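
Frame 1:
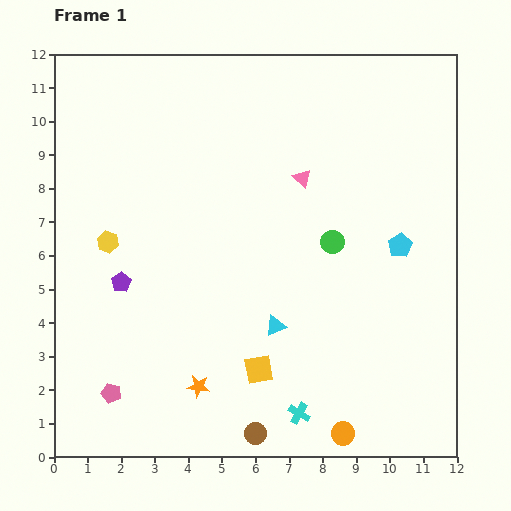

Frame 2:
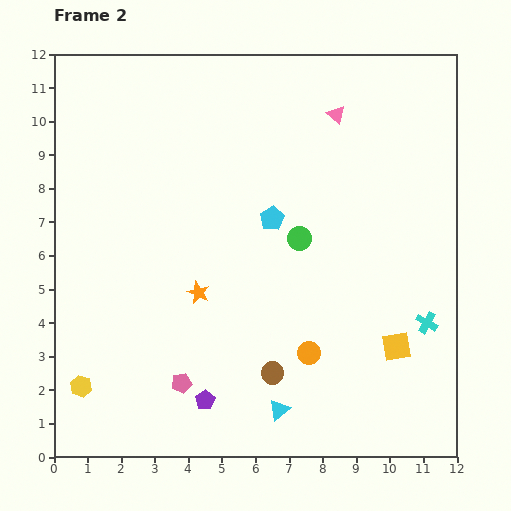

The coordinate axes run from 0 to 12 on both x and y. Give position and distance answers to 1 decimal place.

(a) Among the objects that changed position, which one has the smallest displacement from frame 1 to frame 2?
the green circle

(moved 1.0)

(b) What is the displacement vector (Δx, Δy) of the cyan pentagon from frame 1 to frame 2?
(-3.8, 0.8)

The cyan pentagon was at (10.3, 6.3) in frame 1 and (6.5, 7.1) in frame 2.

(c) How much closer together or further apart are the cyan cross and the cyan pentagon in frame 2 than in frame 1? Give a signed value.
-0.3

Distance in frame 1: 5.8. Distance in frame 2: 5.5.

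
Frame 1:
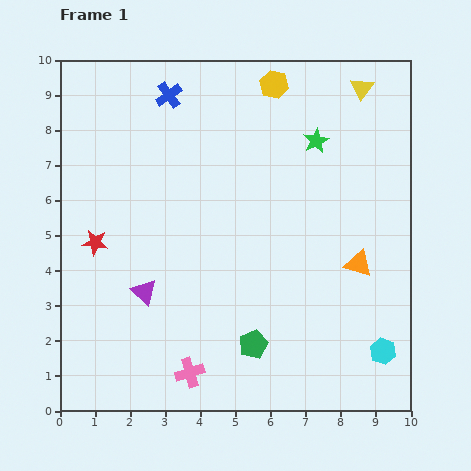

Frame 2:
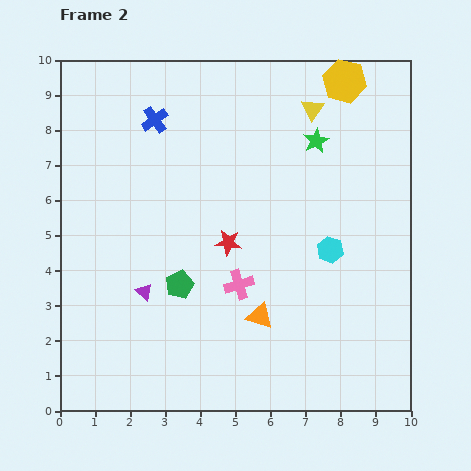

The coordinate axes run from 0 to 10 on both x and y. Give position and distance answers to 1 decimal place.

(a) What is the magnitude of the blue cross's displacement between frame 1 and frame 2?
0.8

The blue cross moved from (3.1, 9.0) to (2.7, 8.3), a distance of √(0.4² + 0.7²) ≈ 0.8.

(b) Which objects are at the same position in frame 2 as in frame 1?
the green star, the purple triangle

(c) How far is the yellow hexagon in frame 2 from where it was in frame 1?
2.0

The yellow hexagon moved from (6.1, 9.3) to (8.1, 9.4), a distance of √(2.0² + 0.1²) ≈ 2.0.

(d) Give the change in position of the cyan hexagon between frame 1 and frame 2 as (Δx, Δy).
(-1.5, 2.9)

The cyan hexagon was at (9.2, 1.7) in frame 1 and (7.7, 4.6) in frame 2.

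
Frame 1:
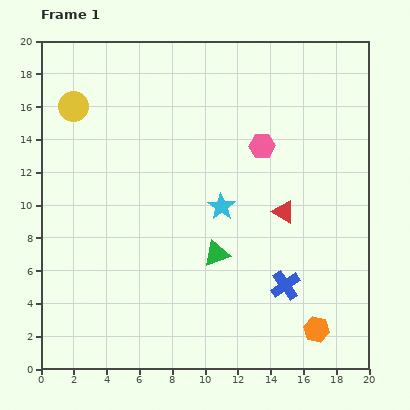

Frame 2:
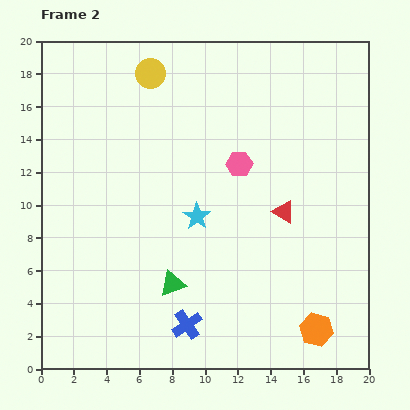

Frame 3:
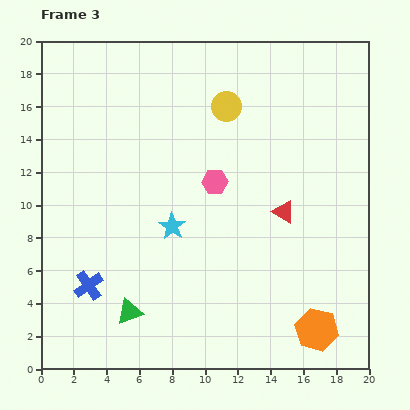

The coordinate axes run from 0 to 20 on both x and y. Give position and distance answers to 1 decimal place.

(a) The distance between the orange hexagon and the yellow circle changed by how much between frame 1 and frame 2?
-1.5

Distance in frame 1: 20.1. Distance in frame 2: 18.6.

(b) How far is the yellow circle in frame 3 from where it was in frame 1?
9.3

The yellow circle moved from (2.0, 16.0) to (11.3, 16.0), a distance of √(9.3² + 0.0²) ≈ 9.3.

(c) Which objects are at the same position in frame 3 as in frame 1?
the orange hexagon, the red triangle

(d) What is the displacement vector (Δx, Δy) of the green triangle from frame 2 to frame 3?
(-2.6, -1.7)

The green triangle was at (8.0, 5.2) in frame 2 and (5.4, 3.5) in frame 3.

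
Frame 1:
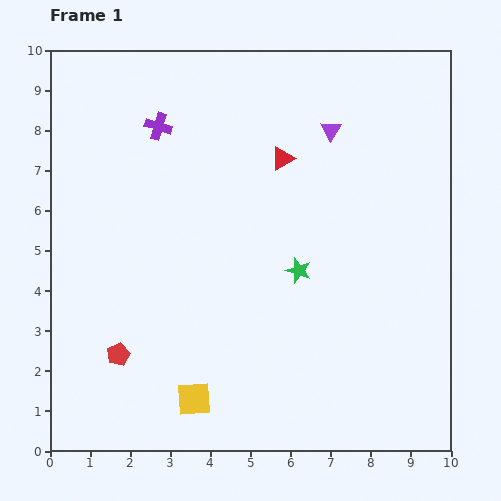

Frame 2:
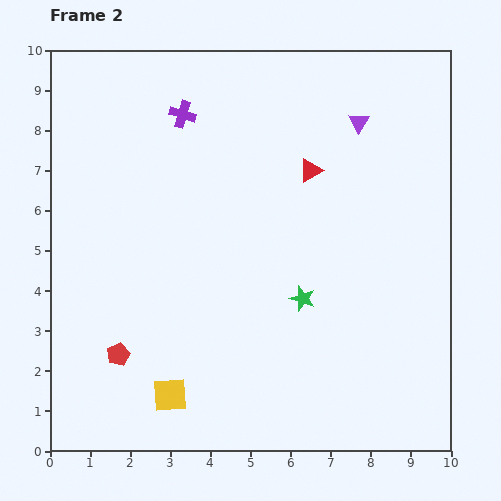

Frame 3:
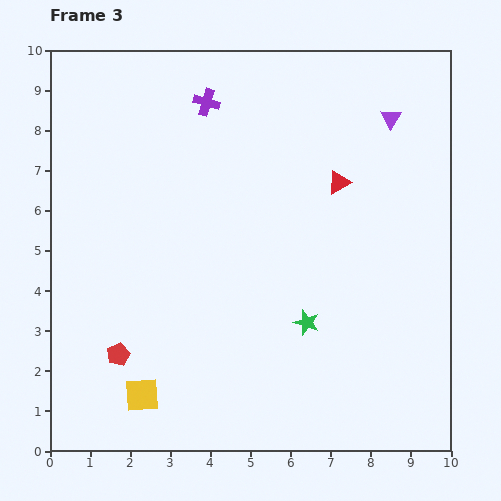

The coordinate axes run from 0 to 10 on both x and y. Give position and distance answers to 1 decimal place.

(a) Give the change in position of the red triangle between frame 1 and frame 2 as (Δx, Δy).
(0.7, -0.3)

The red triangle was at (5.8, 7.3) in frame 1 and (6.5, 7.0) in frame 2.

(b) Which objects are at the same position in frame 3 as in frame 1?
the red pentagon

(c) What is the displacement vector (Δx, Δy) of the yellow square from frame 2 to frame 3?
(-0.7, 0.0)

The yellow square was at (3.0, 1.4) in frame 2 and (2.3, 1.4) in frame 3.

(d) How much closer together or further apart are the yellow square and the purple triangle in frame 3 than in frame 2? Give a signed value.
+1.0

Distance in frame 2: 8.3. Distance in frame 3: 9.3.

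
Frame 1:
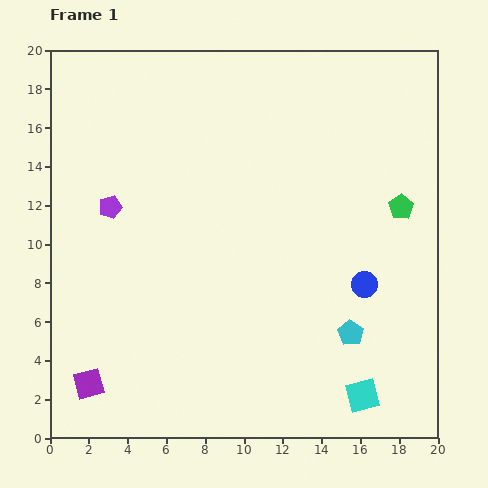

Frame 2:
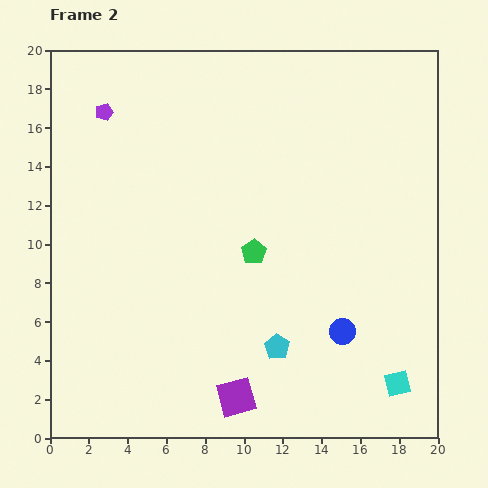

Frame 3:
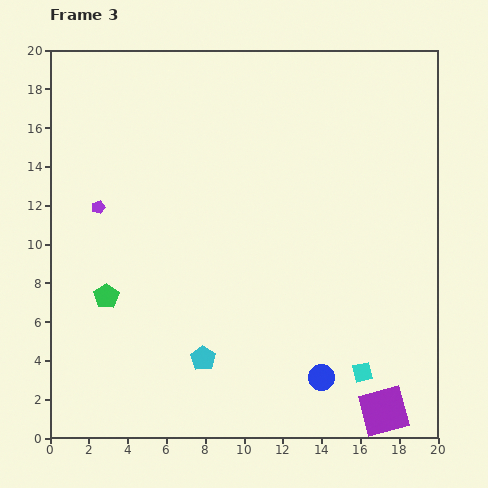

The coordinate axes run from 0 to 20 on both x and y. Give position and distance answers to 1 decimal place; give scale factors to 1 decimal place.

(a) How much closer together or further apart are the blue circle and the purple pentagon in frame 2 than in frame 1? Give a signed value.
+3.0

Distance in frame 1: 13.7. Distance in frame 2: 16.7.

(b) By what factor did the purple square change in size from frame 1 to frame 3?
1.6×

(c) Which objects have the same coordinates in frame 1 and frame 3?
none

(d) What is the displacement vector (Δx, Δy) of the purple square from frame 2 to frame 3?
(7.6, -0.7)

The purple square was at (9.6, 2.1) in frame 2 and (17.2, 1.4) in frame 3.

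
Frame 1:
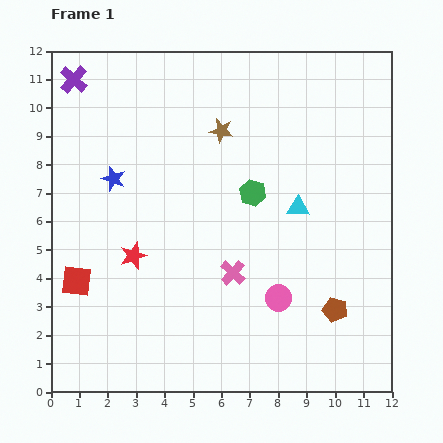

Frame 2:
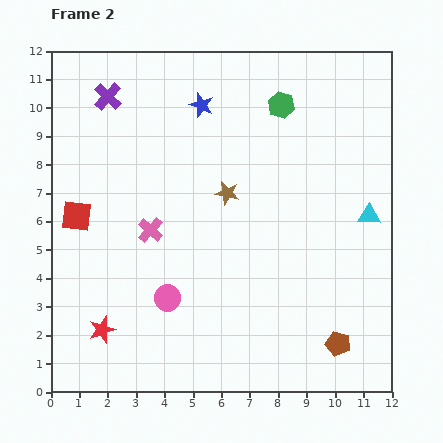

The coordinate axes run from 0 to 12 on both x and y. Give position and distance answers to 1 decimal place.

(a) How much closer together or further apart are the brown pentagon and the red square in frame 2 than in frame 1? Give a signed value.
+1.0

Distance in frame 1: 9.2. Distance in frame 2: 10.2.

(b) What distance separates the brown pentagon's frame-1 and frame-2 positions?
1.2

The brown pentagon moved from (10.0, 2.9) to (10.1, 1.7), a distance of √(0.1² + 1.2²) ≈ 1.2.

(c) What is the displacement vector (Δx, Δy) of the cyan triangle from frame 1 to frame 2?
(2.5, -0.3)

The cyan triangle was at (8.7, 6.5) in frame 1 and (11.2, 6.2) in frame 2.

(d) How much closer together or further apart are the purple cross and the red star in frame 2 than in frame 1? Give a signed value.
+1.7

Distance in frame 1: 6.5. Distance in frame 2: 8.2.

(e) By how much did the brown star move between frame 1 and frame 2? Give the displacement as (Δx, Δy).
(0.2, -2.2)

The brown star was at (6.0, 9.2) in frame 1 and (6.2, 7.0) in frame 2.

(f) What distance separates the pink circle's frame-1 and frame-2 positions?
3.9

The pink circle moved from (8.0, 3.3) to (4.1, 3.3), a distance of √(3.9² + 0.0²) ≈ 3.9.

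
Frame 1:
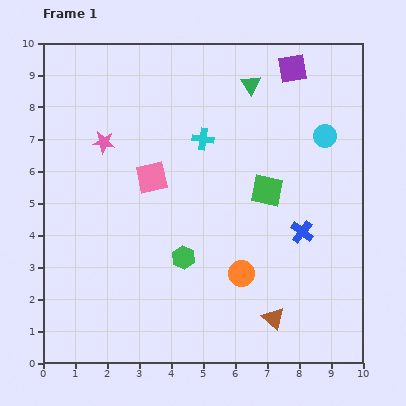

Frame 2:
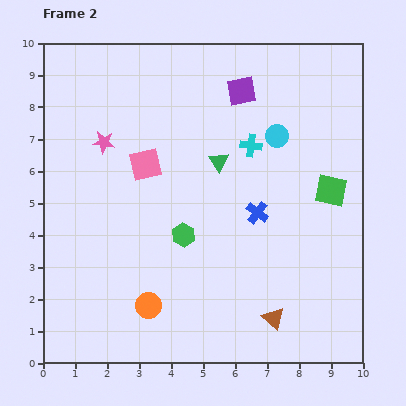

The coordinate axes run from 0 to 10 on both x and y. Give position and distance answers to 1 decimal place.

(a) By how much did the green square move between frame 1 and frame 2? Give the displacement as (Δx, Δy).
(2.0, 0.0)

The green square was at (7.0, 5.4) in frame 1 and (9.0, 5.4) in frame 2.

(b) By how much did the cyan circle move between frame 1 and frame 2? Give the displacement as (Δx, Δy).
(-1.5, 0.0)

The cyan circle was at (8.8, 7.1) in frame 1 and (7.3, 7.1) in frame 2.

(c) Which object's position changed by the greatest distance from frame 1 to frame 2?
the orange circle

(moved 3.1; next 2.6)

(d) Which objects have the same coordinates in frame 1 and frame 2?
the pink star, the brown triangle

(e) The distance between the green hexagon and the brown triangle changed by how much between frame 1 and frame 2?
+0.4

Distance in frame 1: 3.4. Distance in frame 2: 3.8.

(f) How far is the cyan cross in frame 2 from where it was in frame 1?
1.5

The cyan cross moved from (5.0, 7.0) to (6.5, 6.8), a distance of √(1.5² + 0.2²) ≈ 1.5.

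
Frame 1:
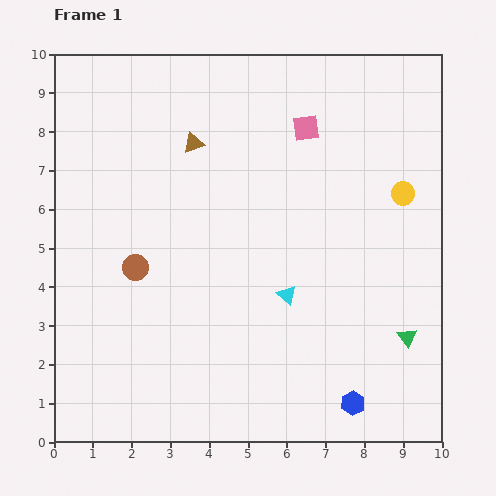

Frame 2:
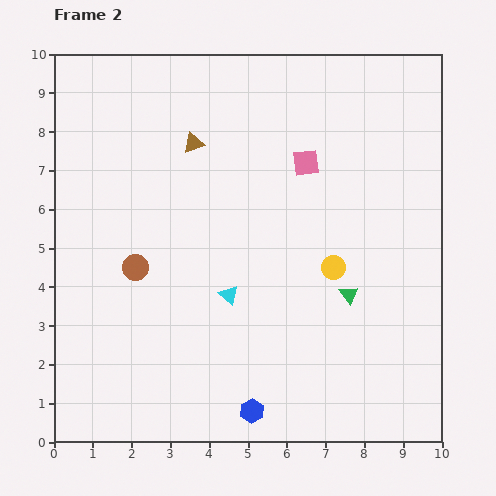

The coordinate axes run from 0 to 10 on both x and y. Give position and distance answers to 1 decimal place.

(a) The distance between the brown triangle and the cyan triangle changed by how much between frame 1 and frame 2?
-0.6

Distance in frame 1: 4.6. Distance in frame 2: 4.0.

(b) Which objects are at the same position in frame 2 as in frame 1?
the brown triangle, the brown circle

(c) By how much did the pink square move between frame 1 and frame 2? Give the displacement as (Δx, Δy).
(0.0, -0.9)

The pink square was at (6.5, 8.1) in frame 1 and (6.5, 7.2) in frame 2.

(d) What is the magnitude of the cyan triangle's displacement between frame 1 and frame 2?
1.5

The cyan triangle moved from (6.0, 3.8) to (4.5, 3.8), a distance of √(1.5² + 0.0²) ≈ 1.5.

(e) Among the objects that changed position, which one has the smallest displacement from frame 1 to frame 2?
the pink square

(moved 0.9)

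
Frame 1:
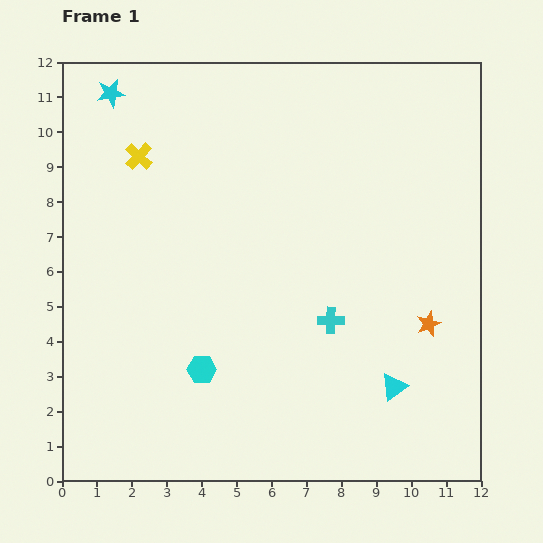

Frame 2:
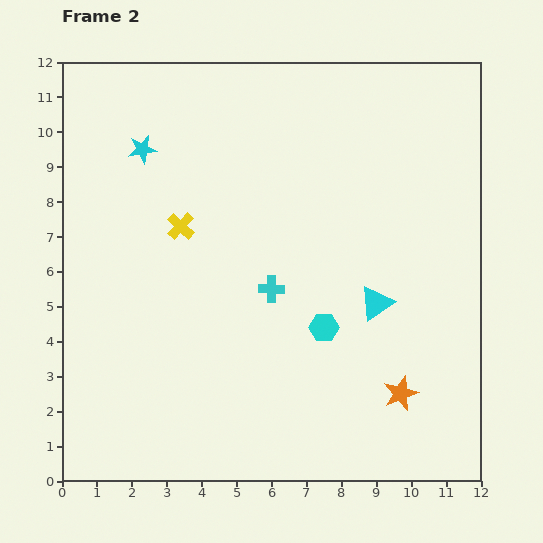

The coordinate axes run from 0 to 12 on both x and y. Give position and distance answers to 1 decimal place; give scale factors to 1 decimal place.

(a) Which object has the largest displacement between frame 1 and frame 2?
the cyan hexagon

(moved 3.7; next 2.5)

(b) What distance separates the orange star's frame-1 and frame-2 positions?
2.2

The orange star moved from (10.5, 4.5) to (9.7, 2.5), a distance of √(0.8² + 2.0²) ≈ 2.2.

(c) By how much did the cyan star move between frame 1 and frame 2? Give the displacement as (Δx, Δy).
(0.9, -1.6)

The cyan star was at (1.4, 11.1) in frame 1 and (2.3, 9.5) in frame 2.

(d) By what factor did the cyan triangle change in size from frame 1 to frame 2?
1.3×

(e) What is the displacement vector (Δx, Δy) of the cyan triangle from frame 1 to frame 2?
(-0.5, 2.4)

The cyan triangle was at (9.5, 2.7) in frame 1 and (9.0, 5.1) in frame 2.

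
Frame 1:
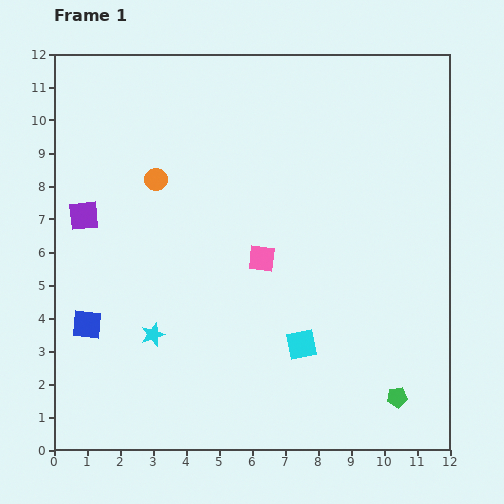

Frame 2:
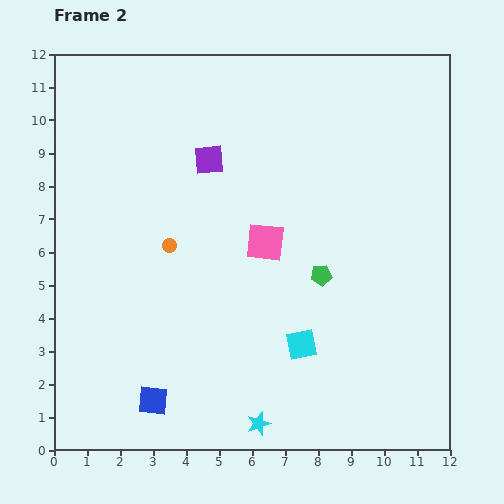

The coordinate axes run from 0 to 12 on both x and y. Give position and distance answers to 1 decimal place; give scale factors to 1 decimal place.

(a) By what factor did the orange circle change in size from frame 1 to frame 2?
0.6×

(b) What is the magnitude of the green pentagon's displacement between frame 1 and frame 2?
4.4

The green pentagon moved from (10.4, 1.6) to (8.1, 5.3), a distance of √(2.3² + 3.7²) ≈ 4.4.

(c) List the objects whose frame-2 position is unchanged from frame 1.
the cyan square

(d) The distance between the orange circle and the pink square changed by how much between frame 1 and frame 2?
-1.1

Distance in frame 1: 4.0. Distance in frame 2: 2.9.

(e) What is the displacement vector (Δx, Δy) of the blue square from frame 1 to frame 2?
(2.0, -2.3)

The blue square was at (1.0, 3.8) in frame 1 and (3.0, 1.5) in frame 2.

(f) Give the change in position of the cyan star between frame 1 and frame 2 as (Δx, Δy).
(3.2, -2.7)

The cyan star was at (3.0, 3.5) in frame 1 and (6.2, 0.8) in frame 2.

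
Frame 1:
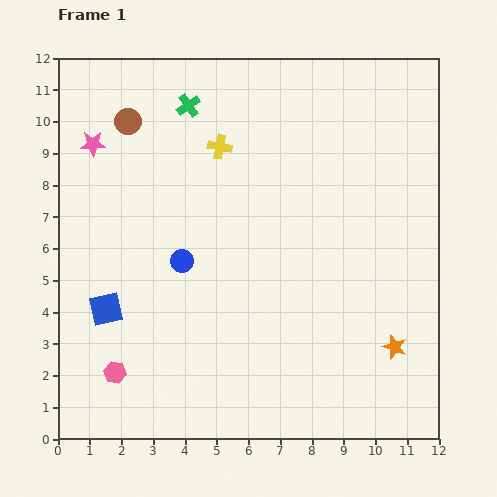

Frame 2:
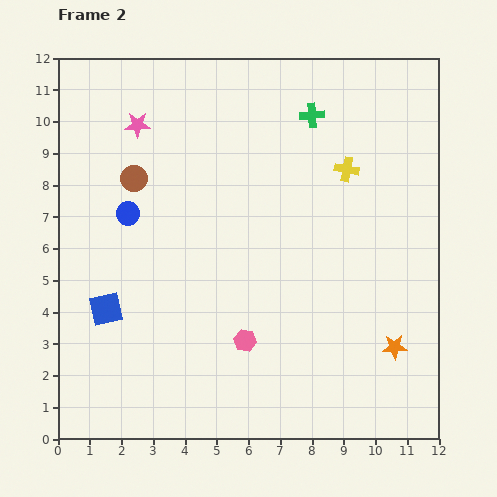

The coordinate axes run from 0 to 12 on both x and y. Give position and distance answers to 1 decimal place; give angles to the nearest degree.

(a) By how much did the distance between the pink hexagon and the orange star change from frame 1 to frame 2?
-4.1

Distance in frame 1: 8.8. Distance in frame 2: 4.7.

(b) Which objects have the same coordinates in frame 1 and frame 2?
the orange star, the blue square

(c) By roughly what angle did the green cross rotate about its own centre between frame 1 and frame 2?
31° clockwise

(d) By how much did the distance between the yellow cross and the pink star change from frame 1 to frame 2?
+2.7

Distance in frame 1: 4.0. Distance in frame 2: 6.7.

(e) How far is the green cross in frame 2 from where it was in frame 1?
3.9

The green cross moved from (4.1, 10.5) to (8.0, 10.2), a distance of √(3.9² + 0.3²) ≈ 3.9.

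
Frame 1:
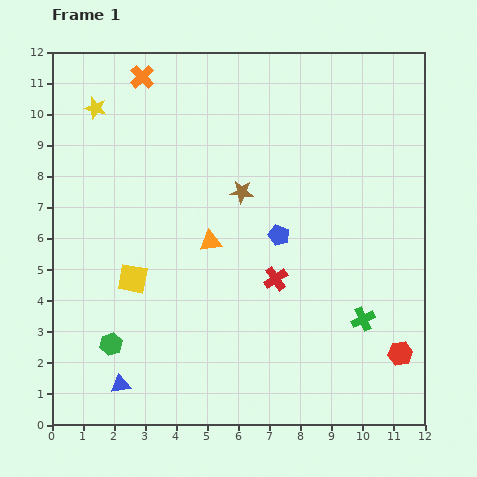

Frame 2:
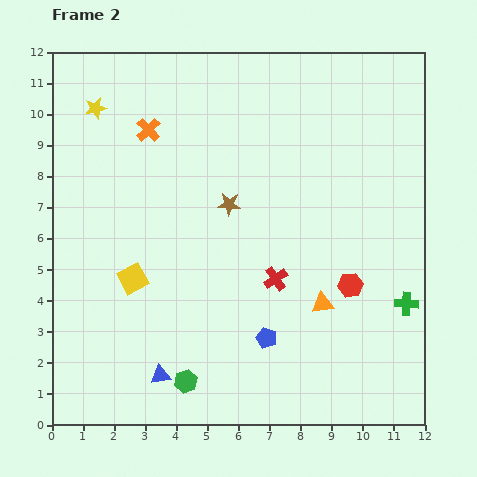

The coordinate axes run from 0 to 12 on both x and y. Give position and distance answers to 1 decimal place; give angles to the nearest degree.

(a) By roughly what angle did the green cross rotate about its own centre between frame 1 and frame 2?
28° clockwise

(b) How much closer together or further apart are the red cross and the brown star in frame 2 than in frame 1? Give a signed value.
-0.2

Distance in frame 1: 3.0. Distance in frame 2: 2.8.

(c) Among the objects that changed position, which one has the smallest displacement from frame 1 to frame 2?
the brown star

(moved 0.6)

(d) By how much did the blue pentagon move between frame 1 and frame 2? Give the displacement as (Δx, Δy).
(-0.4, -3.3)

The blue pentagon was at (7.3, 6.1) in frame 1 and (6.9, 2.8) in frame 2.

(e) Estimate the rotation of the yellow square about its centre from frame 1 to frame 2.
38° counter-clockwise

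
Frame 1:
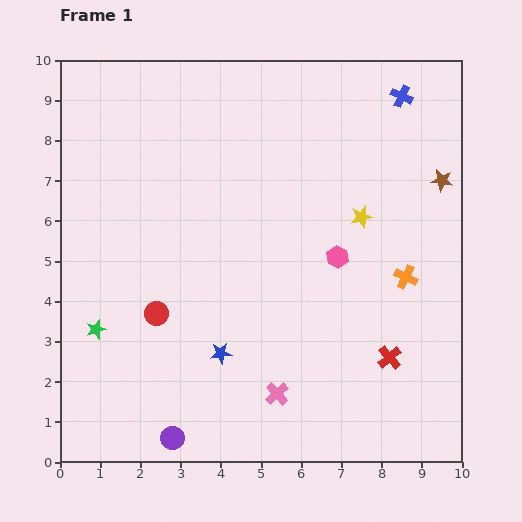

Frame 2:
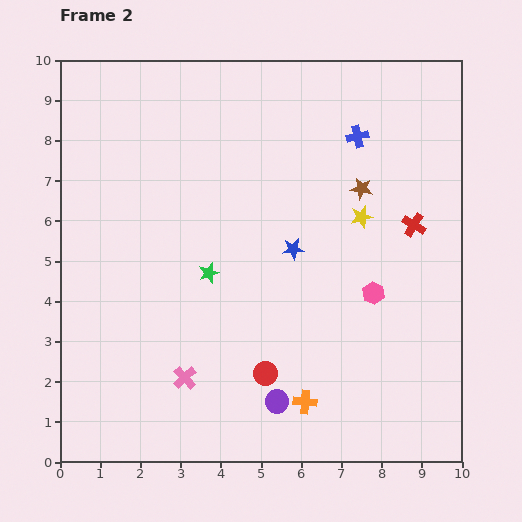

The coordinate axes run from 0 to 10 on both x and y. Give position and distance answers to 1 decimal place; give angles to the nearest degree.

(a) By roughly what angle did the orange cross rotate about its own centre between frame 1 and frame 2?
20° counter-clockwise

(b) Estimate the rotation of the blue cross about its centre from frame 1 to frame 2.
37° counter-clockwise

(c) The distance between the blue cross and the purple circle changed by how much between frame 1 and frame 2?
-3.3

Distance in frame 1: 10.2. Distance in frame 2: 6.9.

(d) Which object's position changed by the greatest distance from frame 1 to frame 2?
the orange cross

(moved 4.0; next 3.4)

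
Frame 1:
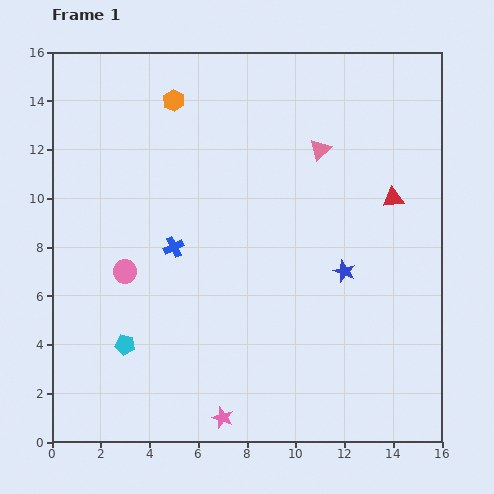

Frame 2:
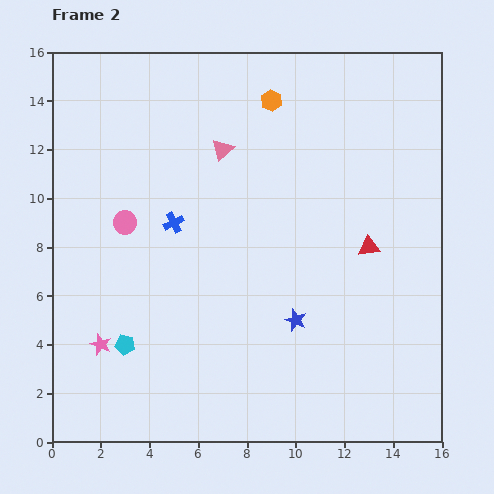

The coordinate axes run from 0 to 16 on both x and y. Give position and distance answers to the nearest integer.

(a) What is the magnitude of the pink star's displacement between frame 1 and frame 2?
6

The pink star moved from (7, 1) to (2, 4), a distance of √(5² + 3²) ≈ 6.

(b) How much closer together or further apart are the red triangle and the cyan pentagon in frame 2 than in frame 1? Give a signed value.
-2

Distance in frame 1: 13. Distance in frame 2: 11.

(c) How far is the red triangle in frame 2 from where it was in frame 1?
2

The red triangle moved from (14, 10) to (13, 8), a distance of √(1² + 2²) ≈ 2.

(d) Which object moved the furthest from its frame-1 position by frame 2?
the pink star

(moved 6; next 4)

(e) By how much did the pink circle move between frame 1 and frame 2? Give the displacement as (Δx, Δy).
(0, 2)

The pink circle was at (3, 7) in frame 1 and (3, 9) in frame 2.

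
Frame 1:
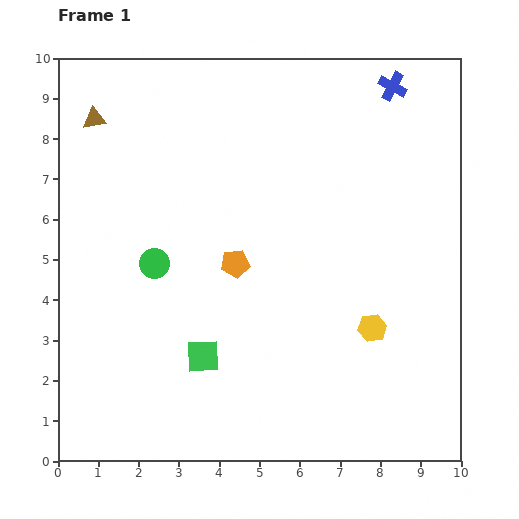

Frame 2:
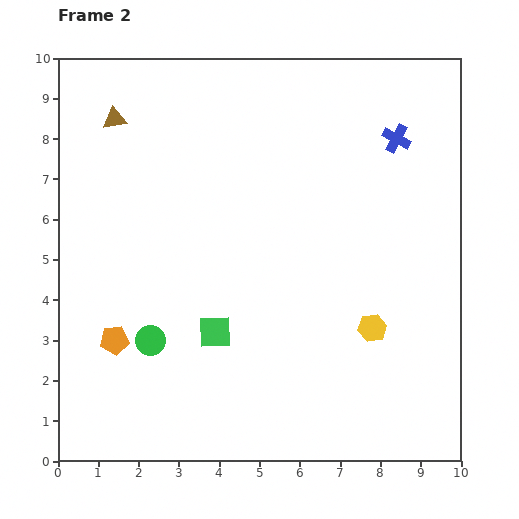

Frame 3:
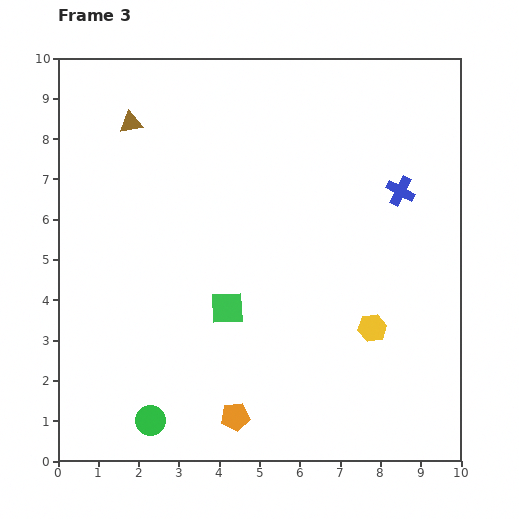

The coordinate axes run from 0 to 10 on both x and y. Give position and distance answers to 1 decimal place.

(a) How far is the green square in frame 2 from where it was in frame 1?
0.7

The green square moved from (3.6, 2.6) to (3.9, 3.2), a distance of √(0.3² + 0.6²) ≈ 0.7.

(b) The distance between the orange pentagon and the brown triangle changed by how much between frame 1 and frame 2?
+0.5

Distance in frame 1: 5.0. Distance in frame 2: 5.5.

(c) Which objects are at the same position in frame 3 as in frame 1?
the yellow hexagon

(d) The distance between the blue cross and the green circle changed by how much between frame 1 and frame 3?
+1.0

Distance in frame 1: 7.4. Distance in frame 3: 8.4.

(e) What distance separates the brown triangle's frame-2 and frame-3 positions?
0.4

The brown triangle moved from (1.4, 8.5) to (1.8, 8.4), a distance of √(0.4² + 0.1²) ≈ 0.4.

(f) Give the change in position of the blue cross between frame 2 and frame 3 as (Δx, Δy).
(0.1, -1.3)

The blue cross was at (8.4, 8.0) in frame 2 and (8.5, 6.7) in frame 3.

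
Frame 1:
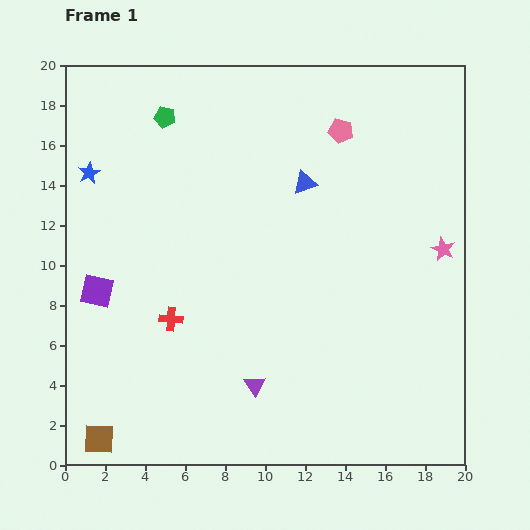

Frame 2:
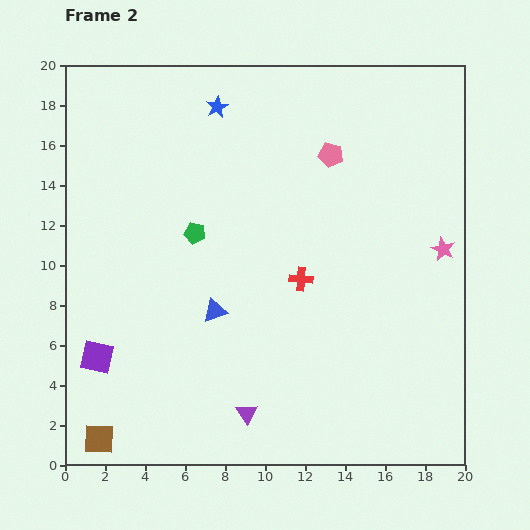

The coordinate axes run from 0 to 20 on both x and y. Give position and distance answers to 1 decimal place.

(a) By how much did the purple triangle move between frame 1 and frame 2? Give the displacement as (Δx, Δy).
(-0.4, -1.4)

The purple triangle was at (9.5, 4.0) in frame 1 and (9.1, 2.6) in frame 2.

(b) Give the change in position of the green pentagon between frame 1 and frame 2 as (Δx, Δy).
(1.5, -5.8)

The green pentagon was at (5.0, 17.4) in frame 1 and (6.5, 11.6) in frame 2.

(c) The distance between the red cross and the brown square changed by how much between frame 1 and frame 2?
+5.9

Distance in frame 1: 7.0. Distance in frame 2: 12.9.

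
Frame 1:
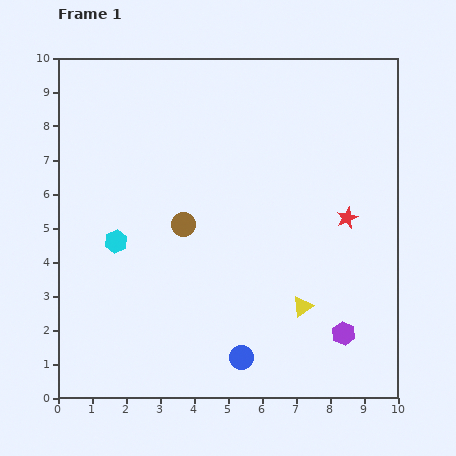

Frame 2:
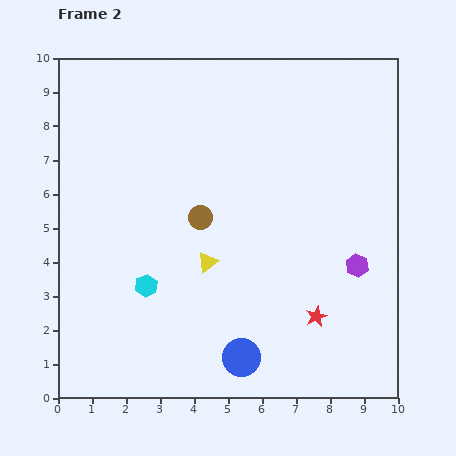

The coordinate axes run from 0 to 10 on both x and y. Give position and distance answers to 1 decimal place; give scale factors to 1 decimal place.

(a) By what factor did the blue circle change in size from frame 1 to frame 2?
1.6×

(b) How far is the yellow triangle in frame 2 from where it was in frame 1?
3.1

The yellow triangle moved from (7.2, 2.7) to (4.4, 4.0), a distance of √(2.8² + 1.3²) ≈ 3.1.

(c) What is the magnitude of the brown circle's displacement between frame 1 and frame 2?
0.5

The brown circle moved from (3.7, 5.1) to (4.2, 5.3), a distance of √(0.5² + 0.2²) ≈ 0.5.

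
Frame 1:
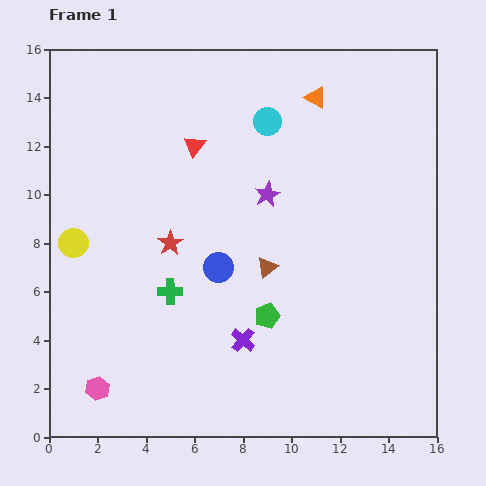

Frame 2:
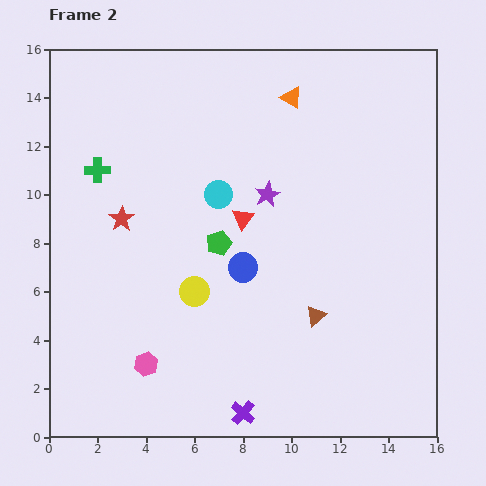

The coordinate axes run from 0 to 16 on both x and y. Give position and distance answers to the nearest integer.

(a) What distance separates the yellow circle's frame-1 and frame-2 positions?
5

The yellow circle moved from (1, 8) to (6, 6), a distance of √(5² + 2²) ≈ 5.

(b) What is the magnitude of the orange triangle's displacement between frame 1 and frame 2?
1

The orange triangle moved from (11, 14) to (10, 14), a distance of √(1² + 0²) ≈ 1.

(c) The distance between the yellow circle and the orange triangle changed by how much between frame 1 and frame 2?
-3

Distance in frame 1: 12. Distance in frame 2: 9.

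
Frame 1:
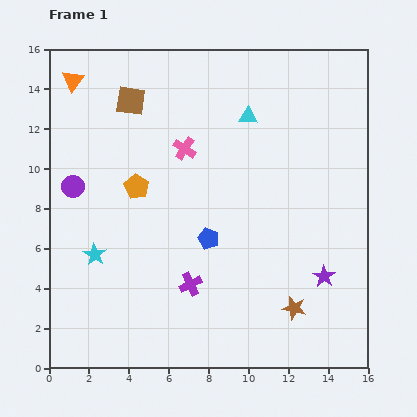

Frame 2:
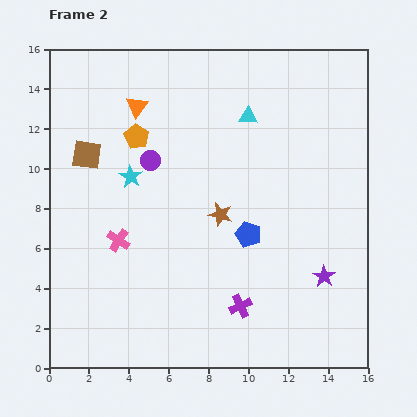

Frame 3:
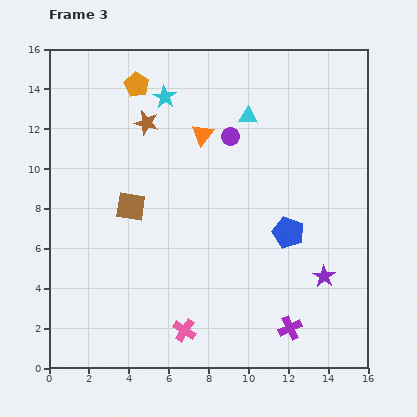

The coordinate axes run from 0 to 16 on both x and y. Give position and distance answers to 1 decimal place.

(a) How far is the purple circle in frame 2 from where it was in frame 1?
4.1

The purple circle moved from (1.2, 9.1) to (5.1, 10.4), a distance of √(3.9² + 1.3²) ≈ 4.1.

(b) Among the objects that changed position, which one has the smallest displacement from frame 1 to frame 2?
the blue pentagon

(moved 2.0)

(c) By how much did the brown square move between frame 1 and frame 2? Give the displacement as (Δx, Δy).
(-2.2, -2.7)

The brown square was at (4.1, 13.4) in frame 1 and (1.9, 10.7) in frame 2.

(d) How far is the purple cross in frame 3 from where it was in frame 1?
5.5

The purple cross moved from (7.1, 4.2) to (12.1, 2.0), a distance of √(5.0² + 2.2²) ≈ 5.5.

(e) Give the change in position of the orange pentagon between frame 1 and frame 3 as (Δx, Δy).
(0.0, 5.1)

The orange pentagon was at (4.4, 9.1) in frame 1 and (4.4, 14.2) in frame 3.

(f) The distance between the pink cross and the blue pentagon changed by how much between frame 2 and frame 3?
+0.6

Distance in frame 2: 6.5. Distance in frame 3: 7.1.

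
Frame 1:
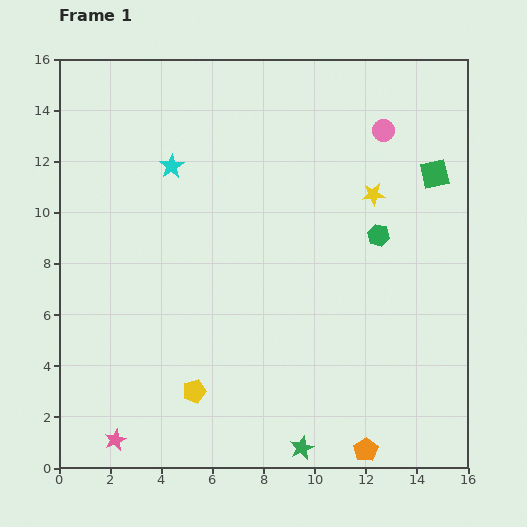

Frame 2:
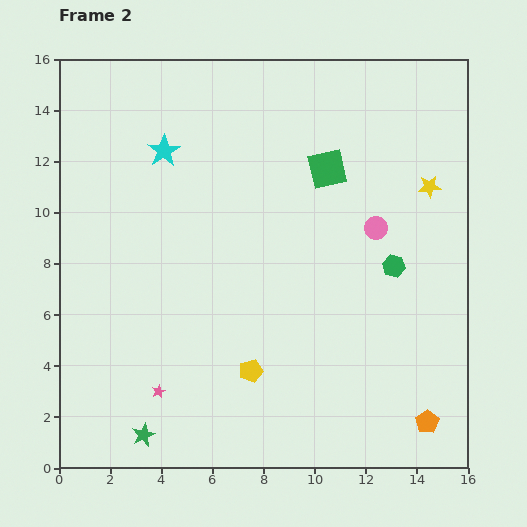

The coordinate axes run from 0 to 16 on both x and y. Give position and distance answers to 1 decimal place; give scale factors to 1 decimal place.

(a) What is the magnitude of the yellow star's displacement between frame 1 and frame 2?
2.2

The yellow star moved from (12.3, 10.7) to (14.5, 11.0), a distance of √(2.2² + 0.3²) ≈ 2.2.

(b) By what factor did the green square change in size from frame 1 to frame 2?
1.3×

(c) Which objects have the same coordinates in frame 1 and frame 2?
none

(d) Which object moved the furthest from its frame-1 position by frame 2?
the green star

(moved 6.2; next 4.2)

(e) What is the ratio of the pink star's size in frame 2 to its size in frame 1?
0.6×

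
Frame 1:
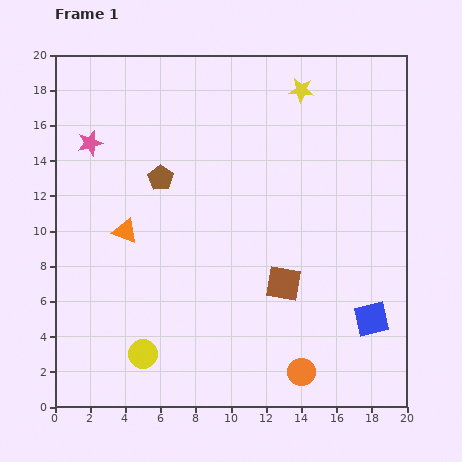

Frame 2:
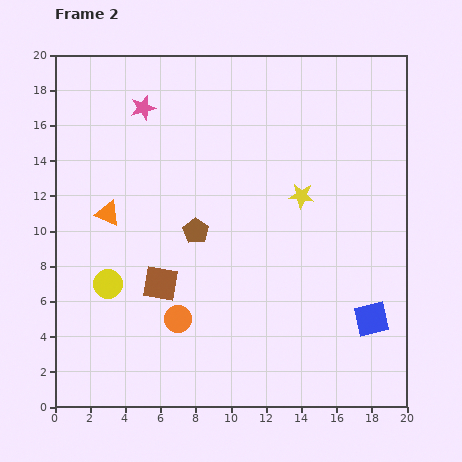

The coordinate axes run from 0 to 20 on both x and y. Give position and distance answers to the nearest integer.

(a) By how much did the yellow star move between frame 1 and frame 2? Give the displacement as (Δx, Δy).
(0, -6)

The yellow star was at (14, 18) in frame 1 and (14, 12) in frame 2.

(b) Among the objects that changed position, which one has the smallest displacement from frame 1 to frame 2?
the orange triangle

(moved 1)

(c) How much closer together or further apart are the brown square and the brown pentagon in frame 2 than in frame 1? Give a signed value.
-5

Distance in frame 1: 9. Distance in frame 2: 4.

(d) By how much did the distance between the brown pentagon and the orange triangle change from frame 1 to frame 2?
+1

Distance in frame 1: 4. Distance in frame 2: 5.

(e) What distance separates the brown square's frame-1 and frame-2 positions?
7

The brown square moved from (13, 7) to (6, 7), a distance of √(7² + 0²) ≈ 7.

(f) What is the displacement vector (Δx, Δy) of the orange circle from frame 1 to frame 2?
(-7, 3)

The orange circle was at (14, 2) in frame 1 and (7, 5) in frame 2.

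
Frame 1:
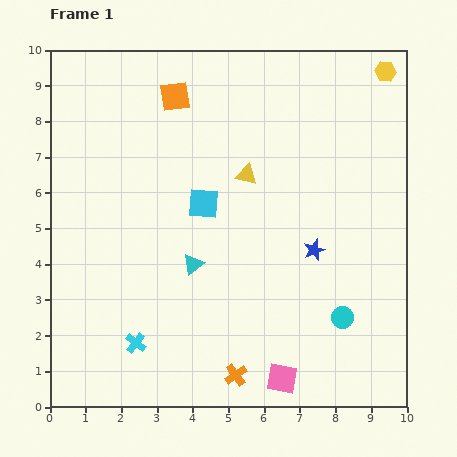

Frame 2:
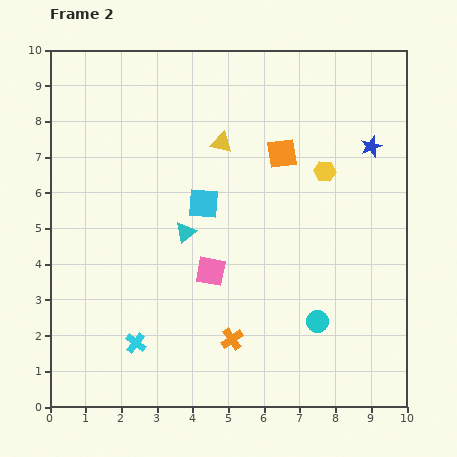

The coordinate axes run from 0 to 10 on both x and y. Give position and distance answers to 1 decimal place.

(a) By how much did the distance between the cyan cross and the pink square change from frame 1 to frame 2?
-1.3

Distance in frame 1: 4.2. Distance in frame 2: 2.9.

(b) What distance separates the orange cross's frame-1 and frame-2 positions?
1.0

The orange cross moved from (5.2, 0.9) to (5.1, 1.9), a distance of √(0.1² + 1.0²) ≈ 1.0.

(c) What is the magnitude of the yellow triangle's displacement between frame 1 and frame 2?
1.1

The yellow triangle moved from (5.5, 6.5) to (4.8, 7.4), a distance of √(0.7² + 0.9²) ≈ 1.1.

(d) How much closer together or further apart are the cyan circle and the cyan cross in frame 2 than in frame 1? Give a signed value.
-0.7

Distance in frame 1: 5.8. Distance in frame 2: 5.1.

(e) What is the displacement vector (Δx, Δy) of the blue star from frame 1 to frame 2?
(1.6, 2.9)

The blue star was at (7.4, 4.4) in frame 1 and (9.0, 7.3) in frame 2.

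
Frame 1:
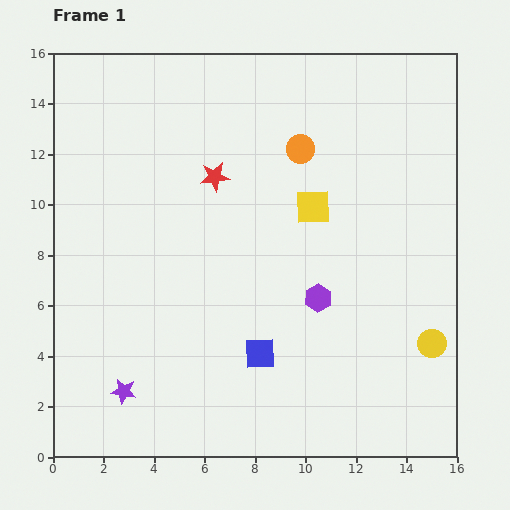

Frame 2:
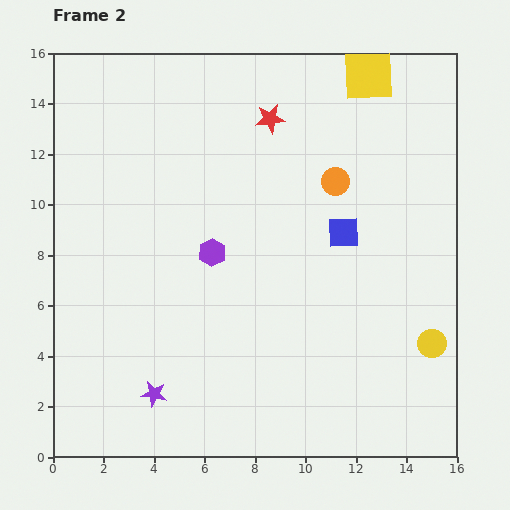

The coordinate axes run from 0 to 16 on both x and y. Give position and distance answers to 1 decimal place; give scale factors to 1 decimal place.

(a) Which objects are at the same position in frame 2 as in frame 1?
the yellow circle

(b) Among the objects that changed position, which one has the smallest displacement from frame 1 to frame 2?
the purple star

(moved 1.2)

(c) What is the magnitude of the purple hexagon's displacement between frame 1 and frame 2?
4.6

The purple hexagon moved from (10.5, 6.3) to (6.3, 8.1), a distance of √(4.2² + 1.8²) ≈ 4.6.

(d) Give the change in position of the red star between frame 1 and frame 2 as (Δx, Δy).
(2.2, 2.3)

The red star was at (6.4, 11.1) in frame 1 and (8.6, 13.4) in frame 2.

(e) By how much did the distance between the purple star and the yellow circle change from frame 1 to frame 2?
-1.1

Distance in frame 1: 12.3. Distance in frame 2: 11.2.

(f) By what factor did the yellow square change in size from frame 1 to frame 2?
1.4×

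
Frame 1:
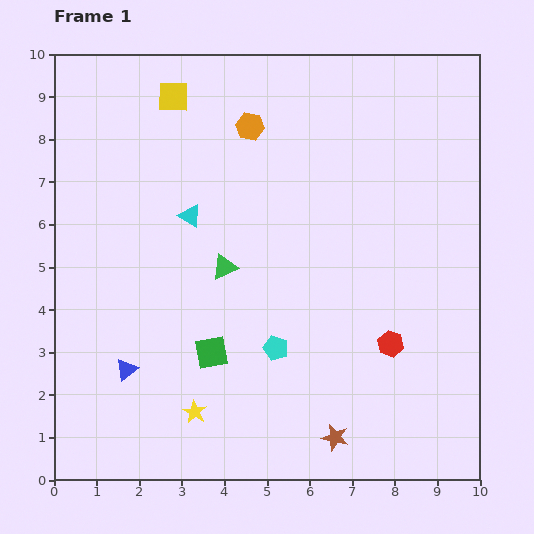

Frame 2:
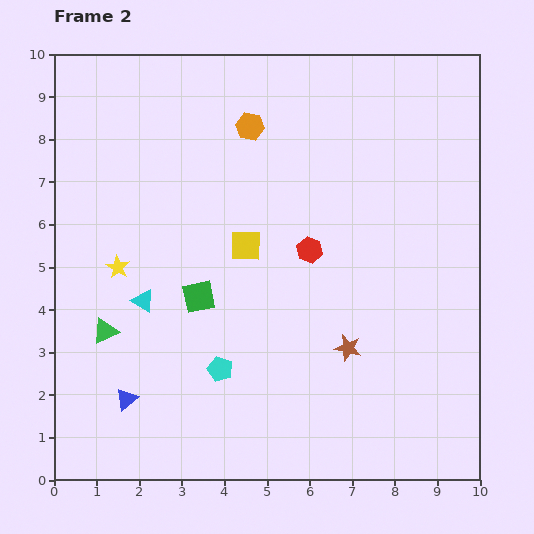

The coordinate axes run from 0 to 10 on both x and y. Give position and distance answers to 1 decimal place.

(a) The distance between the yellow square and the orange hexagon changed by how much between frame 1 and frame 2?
+0.9

Distance in frame 1: 1.9. Distance in frame 2: 2.8.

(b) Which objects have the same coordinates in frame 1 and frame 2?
the orange hexagon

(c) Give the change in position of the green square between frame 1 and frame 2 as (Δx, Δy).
(-0.3, 1.3)

The green square was at (3.7, 3.0) in frame 1 and (3.4, 4.3) in frame 2.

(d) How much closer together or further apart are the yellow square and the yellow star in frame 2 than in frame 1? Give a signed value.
-4.4

Distance in frame 1: 7.4. Distance in frame 2: 3.0.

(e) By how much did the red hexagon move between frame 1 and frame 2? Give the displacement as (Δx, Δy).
(-1.9, 2.2)

The red hexagon was at (7.9, 3.2) in frame 1 and (6.0, 5.4) in frame 2.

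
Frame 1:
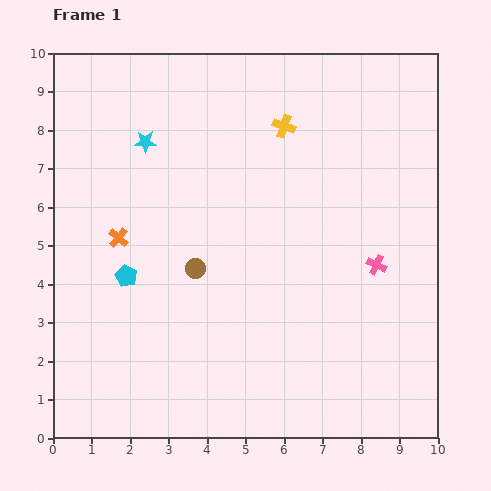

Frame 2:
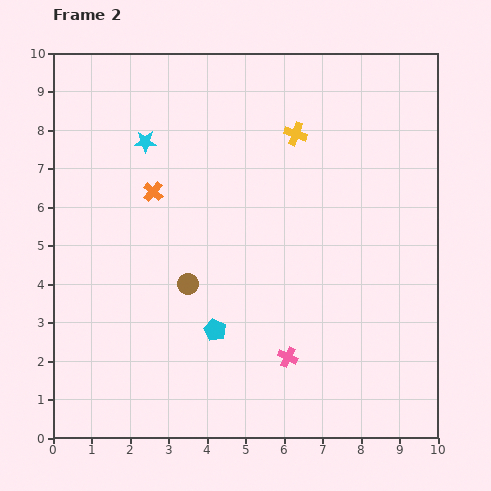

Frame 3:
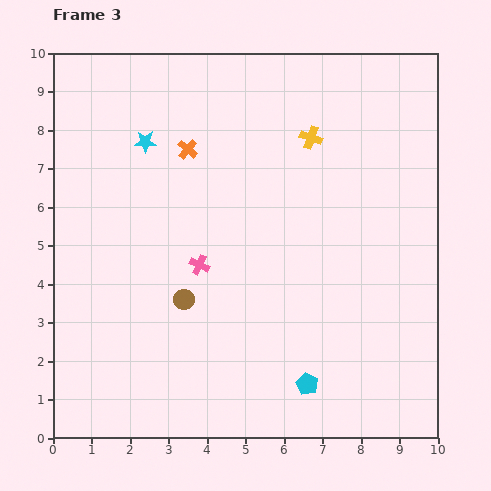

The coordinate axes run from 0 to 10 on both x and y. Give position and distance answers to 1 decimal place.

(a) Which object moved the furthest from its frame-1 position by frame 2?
the pink cross

(moved 3.3; next 2.7)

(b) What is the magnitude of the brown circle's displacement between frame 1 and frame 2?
0.4

The brown circle moved from (3.7, 4.4) to (3.5, 4.0), a distance of √(0.2² + 0.4²) ≈ 0.4.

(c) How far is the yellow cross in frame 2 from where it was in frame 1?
0.4

The yellow cross moved from (6.0, 8.1) to (6.3, 7.9), a distance of √(0.3² + 0.2²) ≈ 0.4.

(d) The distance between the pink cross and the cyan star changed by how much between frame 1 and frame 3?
-3.3

Distance in frame 1: 6.8. Distance in frame 3: 3.5.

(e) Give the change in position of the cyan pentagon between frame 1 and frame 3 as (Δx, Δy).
(4.7, -2.8)

The cyan pentagon was at (1.9, 4.2) in frame 1 and (6.6, 1.4) in frame 3.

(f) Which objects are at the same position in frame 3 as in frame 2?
the cyan star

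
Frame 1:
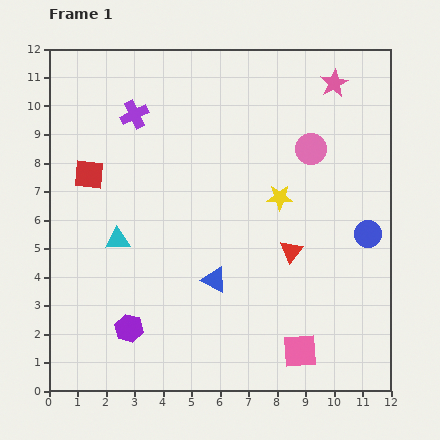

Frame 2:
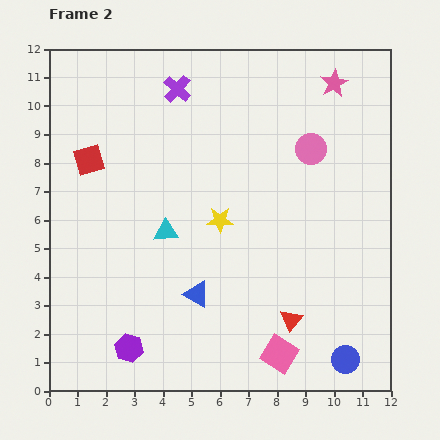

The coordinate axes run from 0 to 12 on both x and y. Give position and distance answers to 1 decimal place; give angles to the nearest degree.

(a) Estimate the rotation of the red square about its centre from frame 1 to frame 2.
21° counter-clockwise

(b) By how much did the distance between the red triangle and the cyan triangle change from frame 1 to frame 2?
-0.7

Distance in frame 1: 6.1. Distance in frame 2: 5.4.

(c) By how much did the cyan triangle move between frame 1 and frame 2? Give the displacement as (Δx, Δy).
(1.7, 0.3)

The cyan triangle was at (2.4, 5.3) in frame 1 and (4.1, 5.6) in frame 2.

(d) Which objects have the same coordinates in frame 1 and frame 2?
the pink circle, the pink star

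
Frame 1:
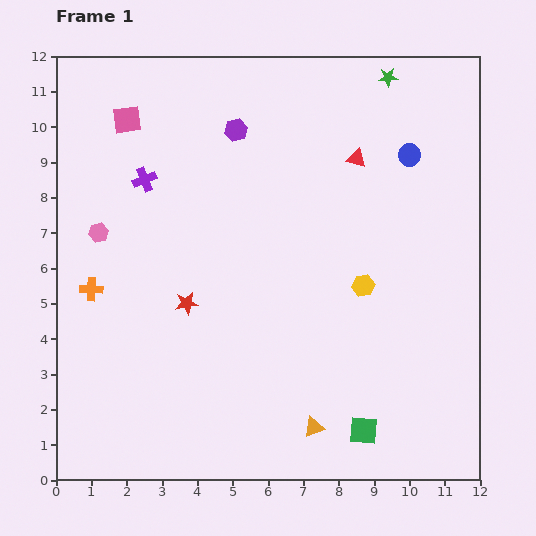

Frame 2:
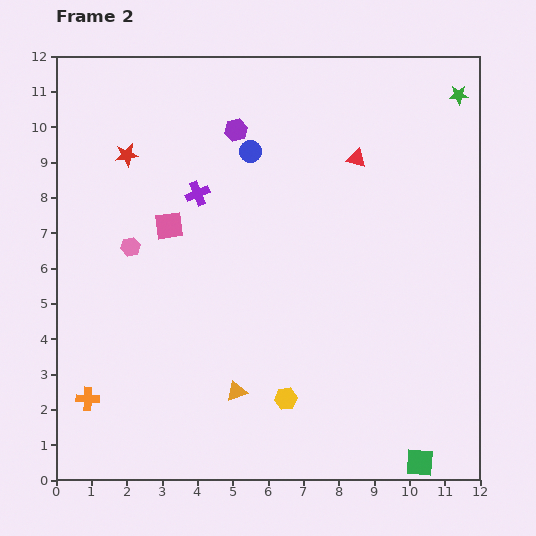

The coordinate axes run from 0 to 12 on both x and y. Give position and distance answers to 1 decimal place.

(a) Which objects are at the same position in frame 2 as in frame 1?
the purple hexagon, the red triangle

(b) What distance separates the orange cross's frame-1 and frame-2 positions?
3.1

The orange cross moved from (1.0, 5.4) to (0.9, 2.3), a distance of √(0.1² + 3.1²) ≈ 3.1.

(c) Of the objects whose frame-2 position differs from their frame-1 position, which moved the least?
the pink hexagon

(moved 1.0)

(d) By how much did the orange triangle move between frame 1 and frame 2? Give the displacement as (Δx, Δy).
(-2.2, 1.0)

The orange triangle was at (7.3, 1.5) in frame 1 and (5.1, 2.5) in frame 2.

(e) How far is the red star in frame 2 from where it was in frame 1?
4.5

The red star moved from (3.7, 5.0) to (2.0, 9.2), a distance of √(1.7² + 4.2²) ≈ 4.5.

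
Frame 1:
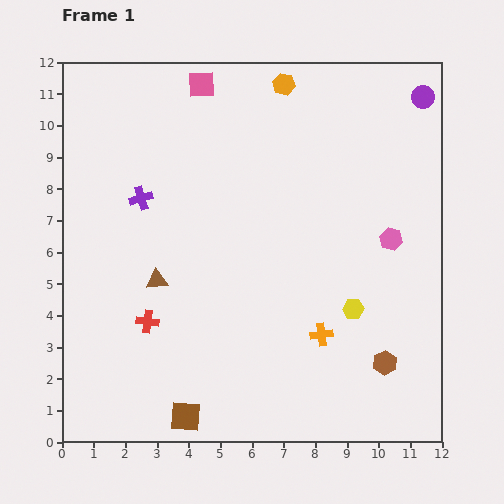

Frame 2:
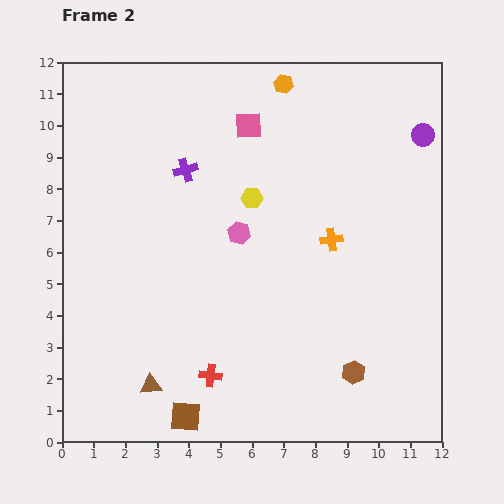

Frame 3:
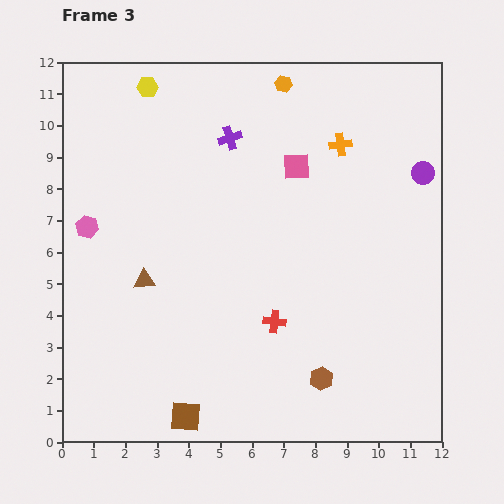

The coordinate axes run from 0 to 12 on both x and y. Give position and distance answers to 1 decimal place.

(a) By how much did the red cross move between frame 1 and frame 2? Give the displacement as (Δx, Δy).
(2.0, -1.7)

The red cross was at (2.7, 3.8) in frame 1 and (4.7, 2.1) in frame 2.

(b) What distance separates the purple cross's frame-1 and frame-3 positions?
3.4

The purple cross moved from (2.5, 7.7) to (5.3, 9.6), a distance of √(2.8² + 1.9²) ≈ 3.4.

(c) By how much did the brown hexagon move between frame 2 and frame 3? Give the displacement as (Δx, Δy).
(-1.0, -0.2)

The brown hexagon was at (9.2, 2.2) in frame 2 and (8.2, 2.0) in frame 3.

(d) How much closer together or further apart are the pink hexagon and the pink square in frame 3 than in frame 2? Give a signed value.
+3.5

Distance in frame 2: 3.4. Distance in frame 3: 6.9.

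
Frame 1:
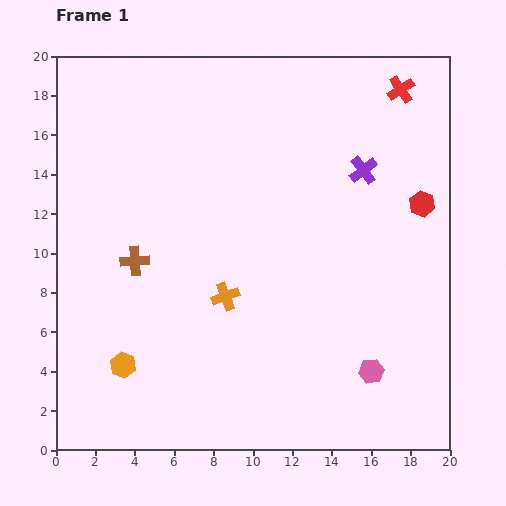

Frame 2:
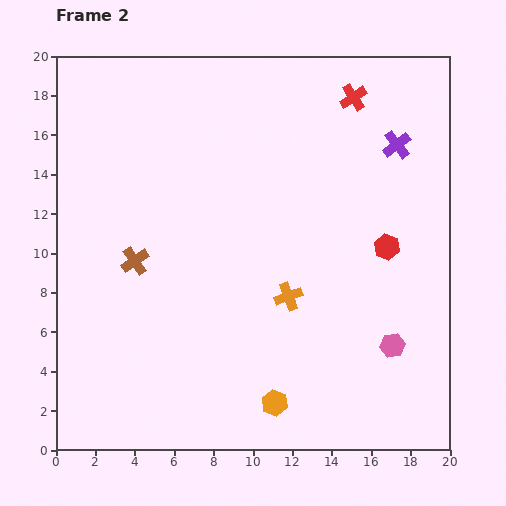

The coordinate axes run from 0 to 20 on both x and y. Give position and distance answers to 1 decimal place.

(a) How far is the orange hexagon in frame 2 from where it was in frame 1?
7.9

The orange hexagon moved from (3.4, 4.3) to (11.1, 2.4), a distance of √(7.7² + 1.9²) ≈ 7.9.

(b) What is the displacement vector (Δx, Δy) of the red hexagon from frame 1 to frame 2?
(-1.8, -2.2)

The red hexagon was at (18.6, 12.5) in frame 1 and (16.8, 10.3) in frame 2.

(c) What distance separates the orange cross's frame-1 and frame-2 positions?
3.2

The orange cross moved from (8.6, 7.8) to (11.8, 7.8), a distance of √(3.2² + 0.0²) ≈ 3.2.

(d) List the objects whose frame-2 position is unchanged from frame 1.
the brown cross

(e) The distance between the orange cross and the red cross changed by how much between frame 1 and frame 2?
-3.2

Distance in frame 1: 13.8. Distance in frame 2: 10.6.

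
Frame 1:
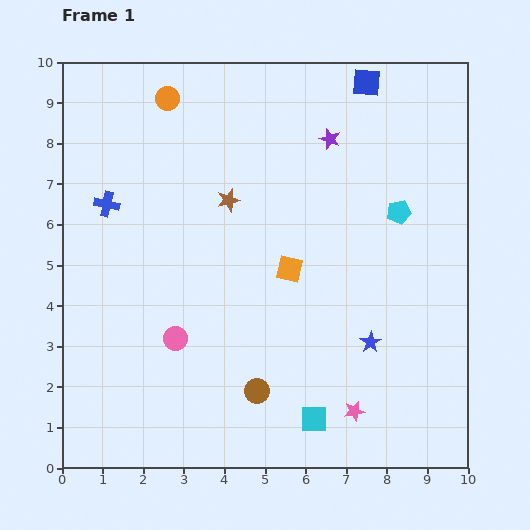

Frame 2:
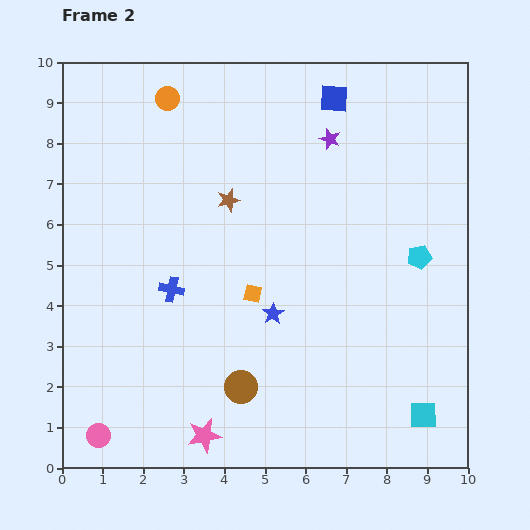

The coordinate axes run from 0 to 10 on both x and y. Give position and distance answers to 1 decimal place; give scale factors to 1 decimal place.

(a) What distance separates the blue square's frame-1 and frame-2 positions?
0.9

The blue square moved from (7.5, 9.5) to (6.7, 9.1), a distance of √(0.8² + 0.4²) ≈ 0.9.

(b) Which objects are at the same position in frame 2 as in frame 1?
the orange circle, the brown star, the purple star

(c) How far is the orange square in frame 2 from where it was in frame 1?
1.1

The orange square moved from (5.6, 4.9) to (4.7, 4.3), a distance of √(0.9² + 0.6²) ≈ 1.1.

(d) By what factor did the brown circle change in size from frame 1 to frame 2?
1.3×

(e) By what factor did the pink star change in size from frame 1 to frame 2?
1.7×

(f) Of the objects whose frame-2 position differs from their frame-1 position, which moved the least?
the brown circle

(moved 0.4)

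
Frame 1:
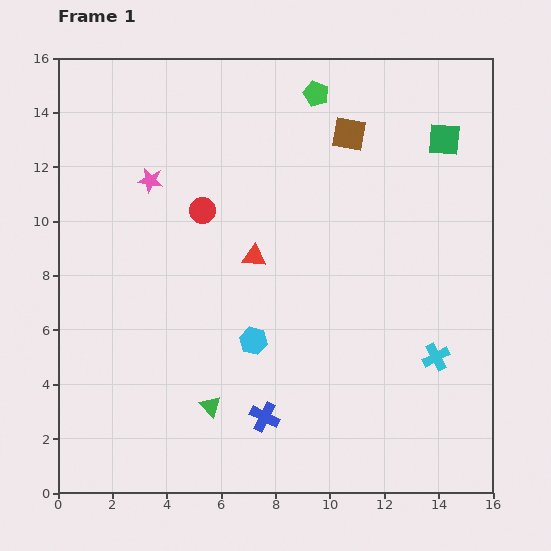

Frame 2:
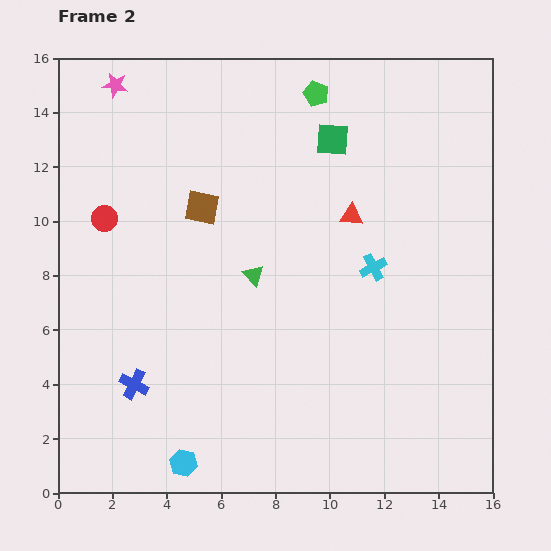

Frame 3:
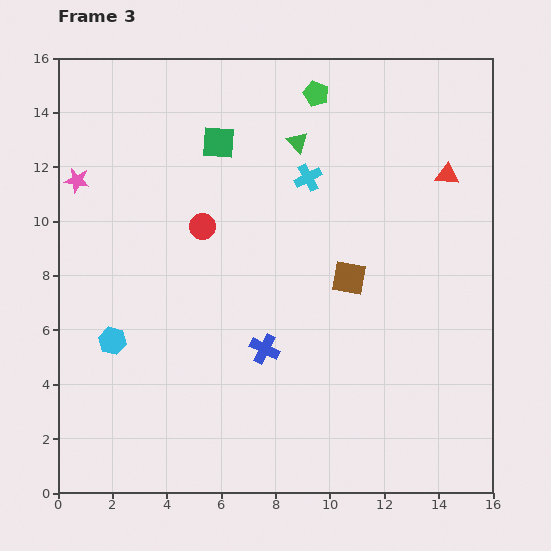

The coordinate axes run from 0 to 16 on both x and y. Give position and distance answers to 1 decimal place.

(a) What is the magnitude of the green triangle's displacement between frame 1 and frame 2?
5.1

The green triangle moved from (5.6, 3.2) to (7.2, 8.0), a distance of √(1.6² + 4.8²) ≈ 5.1.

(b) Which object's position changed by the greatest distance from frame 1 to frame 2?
the brown square

(moved 6.0; next 5.2)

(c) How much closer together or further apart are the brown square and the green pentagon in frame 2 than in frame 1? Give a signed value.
+4.0

Distance in frame 1: 1.9. Distance in frame 2: 5.9.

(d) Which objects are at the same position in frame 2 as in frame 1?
the green pentagon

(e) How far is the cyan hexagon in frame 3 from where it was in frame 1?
5.2

The cyan hexagon moved from (7.2, 5.6) to (2.0, 5.6), a distance of √(5.2² + 0.0²) ≈ 5.2.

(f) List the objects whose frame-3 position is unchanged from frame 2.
the green pentagon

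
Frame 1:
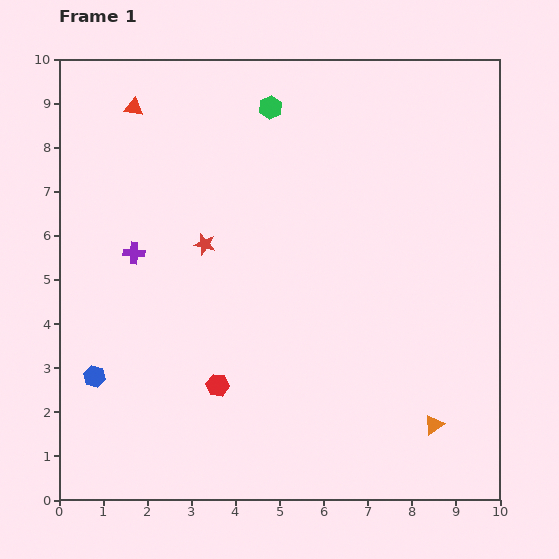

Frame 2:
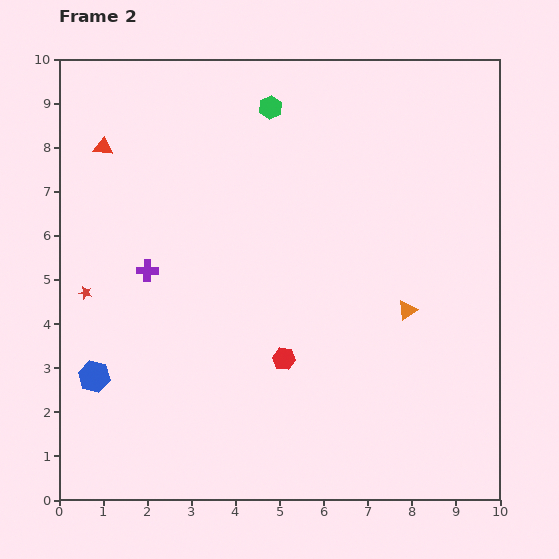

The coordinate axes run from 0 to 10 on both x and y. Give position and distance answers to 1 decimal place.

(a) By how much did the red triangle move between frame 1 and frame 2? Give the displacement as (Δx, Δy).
(-0.7, -0.9)

The red triangle was at (1.7, 8.9) in frame 1 and (1.0, 8.0) in frame 2.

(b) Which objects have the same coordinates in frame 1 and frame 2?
the green hexagon, the blue hexagon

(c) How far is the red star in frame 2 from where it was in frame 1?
2.9

The red star moved from (3.3, 5.8) to (0.6, 4.7), a distance of √(2.7² + 1.1²) ≈ 2.9.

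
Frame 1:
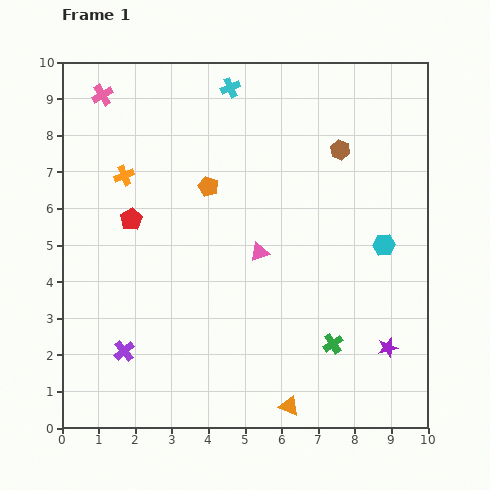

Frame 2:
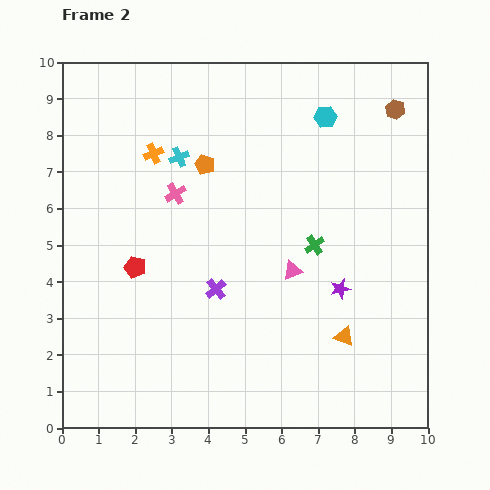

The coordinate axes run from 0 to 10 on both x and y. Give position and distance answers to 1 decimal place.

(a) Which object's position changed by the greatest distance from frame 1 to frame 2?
the cyan hexagon

(moved 3.8; next 3.4)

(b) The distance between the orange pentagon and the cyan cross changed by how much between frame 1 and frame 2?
-2.1

Distance in frame 1: 2.8. Distance in frame 2: 0.7.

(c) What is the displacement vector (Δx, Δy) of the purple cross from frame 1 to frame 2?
(2.5, 1.7)

The purple cross was at (1.7, 2.1) in frame 1 and (4.2, 3.8) in frame 2.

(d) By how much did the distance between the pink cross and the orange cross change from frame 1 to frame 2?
-1.0

Distance in frame 1: 2.3. Distance in frame 2: 1.3.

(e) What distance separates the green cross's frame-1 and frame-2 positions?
2.7

The green cross moved from (7.4, 2.3) to (6.9, 5.0), a distance of √(0.5² + 2.7²) ≈ 2.7.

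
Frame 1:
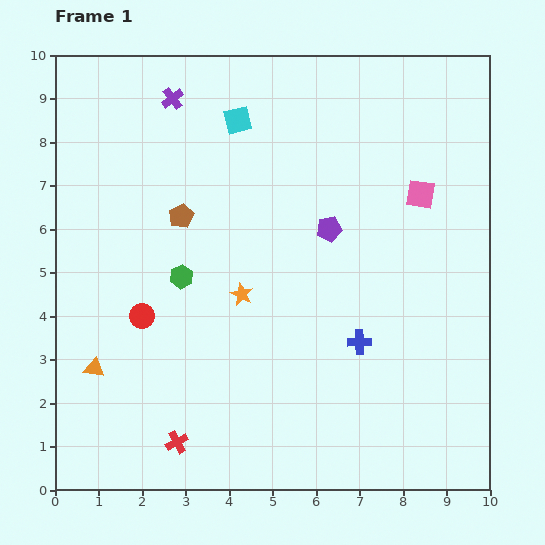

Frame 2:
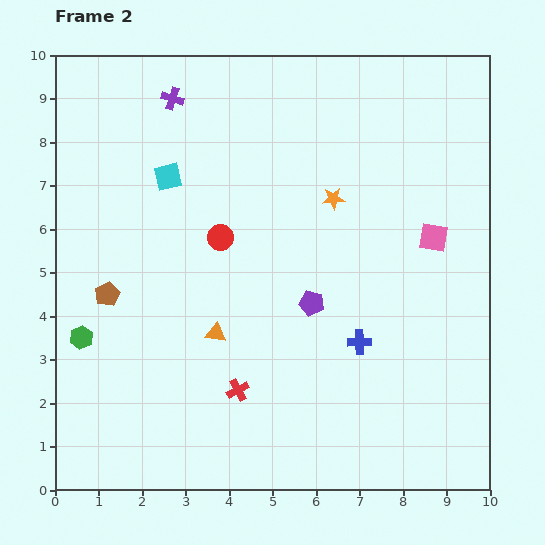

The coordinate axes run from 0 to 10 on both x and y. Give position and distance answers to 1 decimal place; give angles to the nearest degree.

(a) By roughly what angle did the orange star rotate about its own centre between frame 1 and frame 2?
29° counter-clockwise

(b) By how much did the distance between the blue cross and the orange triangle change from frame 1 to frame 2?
-2.8

Distance in frame 1: 6.1. Distance in frame 2: 3.3.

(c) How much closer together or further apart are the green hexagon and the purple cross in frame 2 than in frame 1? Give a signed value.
+1.8

Distance in frame 1: 4.1. Distance in frame 2: 5.9.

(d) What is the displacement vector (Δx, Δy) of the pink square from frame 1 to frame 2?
(0.3, -1.0)

The pink square was at (8.4, 6.8) in frame 1 and (8.7, 5.8) in frame 2.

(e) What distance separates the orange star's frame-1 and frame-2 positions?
3.0

The orange star moved from (4.3, 4.5) to (6.4, 6.7), a distance of √(2.1² + 2.2²) ≈ 3.0.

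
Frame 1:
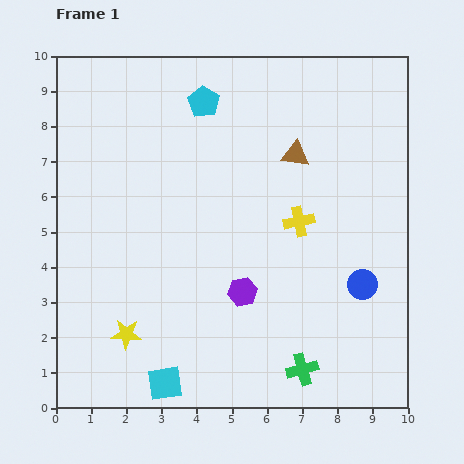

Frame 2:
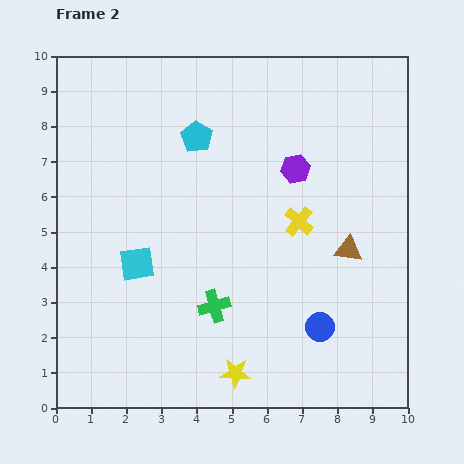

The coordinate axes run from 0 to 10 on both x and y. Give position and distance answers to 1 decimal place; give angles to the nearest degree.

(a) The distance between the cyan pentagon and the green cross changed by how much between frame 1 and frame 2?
-3.3

Distance in frame 1: 8.1. Distance in frame 2: 4.8.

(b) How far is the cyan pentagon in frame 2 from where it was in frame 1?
1.0

The cyan pentagon moved from (4.2, 8.7) to (4.0, 7.7), a distance of √(0.2² + 1.0²) ≈ 1.0.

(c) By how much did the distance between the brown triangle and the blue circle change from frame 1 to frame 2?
-1.9

Distance in frame 1: 4.2. Distance in frame 2: 2.3.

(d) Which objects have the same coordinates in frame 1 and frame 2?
the yellow cross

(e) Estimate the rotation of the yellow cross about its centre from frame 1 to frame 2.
38° counter-clockwise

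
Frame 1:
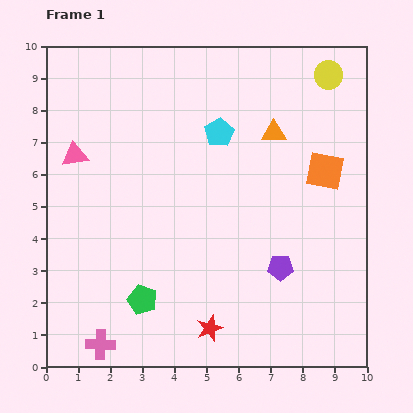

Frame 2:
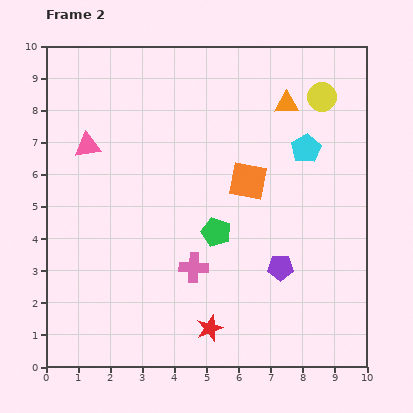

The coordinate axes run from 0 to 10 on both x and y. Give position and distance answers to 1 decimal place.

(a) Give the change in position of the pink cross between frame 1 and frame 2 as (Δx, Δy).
(2.9, 2.4)

The pink cross was at (1.7, 0.7) in frame 1 and (4.6, 3.1) in frame 2.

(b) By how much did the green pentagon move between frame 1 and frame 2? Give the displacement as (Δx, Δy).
(2.3, 2.1)

The green pentagon was at (3.0, 2.1) in frame 1 and (5.3, 4.2) in frame 2.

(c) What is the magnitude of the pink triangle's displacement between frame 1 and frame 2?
0.5

The pink triangle moved from (0.9, 6.6) to (1.3, 6.9), a distance of √(0.4² + 0.3²) ≈ 0.5.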